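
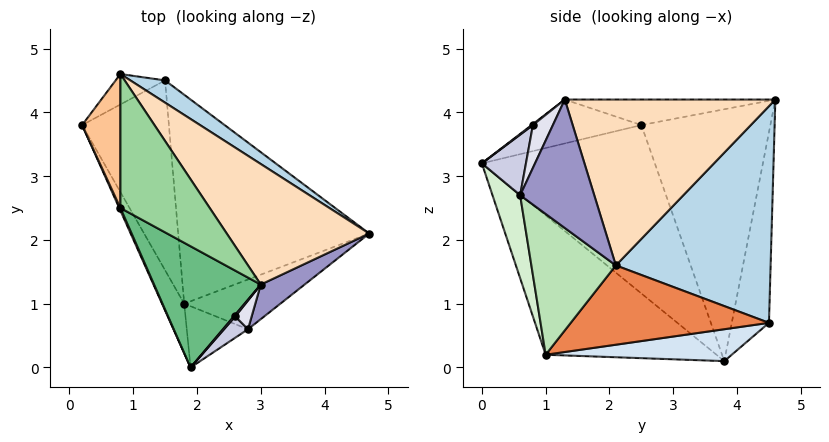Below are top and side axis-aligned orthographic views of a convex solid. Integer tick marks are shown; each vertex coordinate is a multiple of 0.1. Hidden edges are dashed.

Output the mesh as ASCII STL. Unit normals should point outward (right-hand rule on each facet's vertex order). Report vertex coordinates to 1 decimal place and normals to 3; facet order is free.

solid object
 facet normal -0.858 -0.495 -0.136
  outer loop
   vertex 1.8 1.0 0.2
   vertex 1.9 0.0 3.2
   vertex 0.2 3.8 0.1
  endloop
 endfacet
 facet normal -0.431 0.896 -0.112
  outer loop
   vertex 1.5 4.5 0.7
   vertex 0.2 3.8 0.1
   vertex 0.8 4.6 4.2
  endloop
 endfacet
 facet normal 0.581 0.809 0.093
  outer loop
   vertex 1.5 4.5 0.7
   vertex 0.8 4.6 4.2
   vertex 4.7 2.1 1.6
  endloop
 endfacet
 facet normal 0.341 0.162 -0.926
  outer loop
   vertex 1.5 4.5 0.7
   vertex 1.8 1.0 0.2
   vertex 0.2 3.8 0.1
  endloop
 endfacet
 facet normal 0.378 0.163 -0.911
  outer loop
   vertex 1.5 4.5 0.7
   vertex 4.7 2.1 1.6
   vertex 1.8 1.0 0.2
  endloop
 endfacet
 facet normal -0.915 -0.404 0.006
  outer loop
   vertex 0.8 2.5 3.8
   vertex 0.2 3.8 0.1
   vertex 1.9 0.0 3.2
  endloop
 endfacet
 facet normal -0.988 -0.029 0.150
  outer loop
   vertex 0.8 2.5 3.8
   vertex 0.8 4.6 4.2
   vertex 0.2 3.8 0.1
  endloop
 endfacet
 facet normal 0.677 0.451 0.581
  outer loop
   vertex 3.0 1.3 4.2
   vertex 4.7 2.1 1.6
   vertex 0.8 4.6 4.2
  endloop
 endfacet
 facet normal -0.355 -0.363 0.862
  outer loop
   vertex 3.0 1.3 4.2
   vertex 0.8 2.5 3.8
   vertex 1.9 0.0 3.2
  endloop
 endfacet
 facet normal -0.270 -0.180 0.946
  outer loop
   vertex 3.0 1.3 4.2
   vertex 0.8 4.6 4.2
   vertex 0.8 2.5 3.8
  endloop
 endfacet
 facet normal 0.467 -0.825 -0.319
  outer loop
   vertex 2.8 0.6 2.7
   vertex 1.8 1.0 0.2
   vertex 4.7 2.1 1.6
  endloop
 endfacet
 facet normal 0.408 -0.862 -0.301
  outer loop
   vertex 2.8 0.6 2.7
   vertex 1.9 0.0 3.2
   vertex 1.8 1.0 0.2
  endloop
 endfacet
 facet normal 0.682 -0.693 0.233
  outer loop
   vertex 2.8 0.6 2.7
   vertex 4.7 2.1 1.6
   vertex 3.0 1.3 4.2
  endloop
 endfacet
 facet normal 0.371 -0.743 0.557
  outer loop
   vertex 2.6 0.8 3.8
   vertex 3.0 1.3 4.2
   vertex 1.9 0.0 3.2
  endloop
 endfacet
 facet normal 0.629 -0.737 0.248
  outer loop
   vertex 2.6 0.8 3.8
   vertex 1.9 0.0 3.2
   vertex 2.8 0.6 2.7
  endloop
 endfacet
 facet normal 0.649 -0.719 0.249
  outer loop
   vertex 2.6 0.8 3.8
   vertex 2.8 0.6 2.7
   vertex 3.0 1.3 4.2
  endloop
 endfacet
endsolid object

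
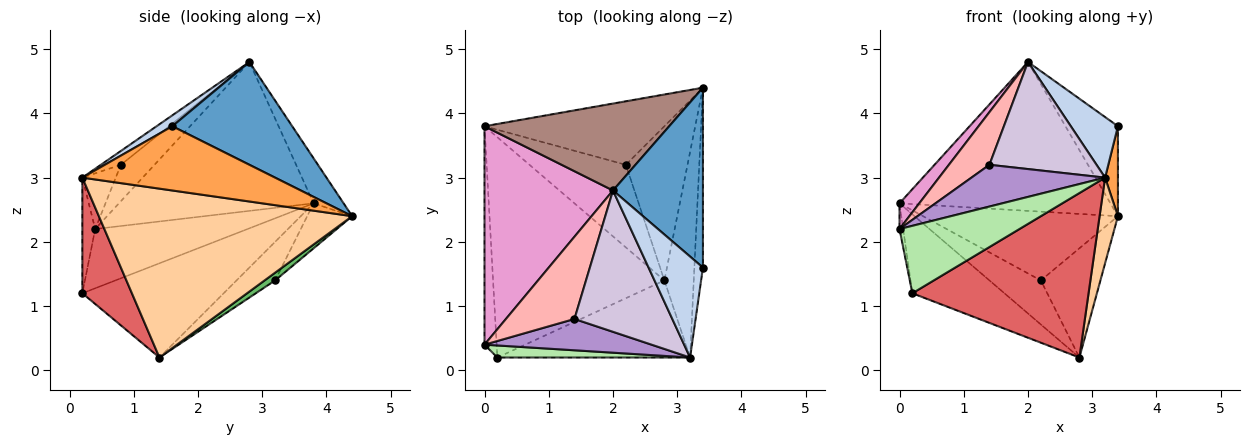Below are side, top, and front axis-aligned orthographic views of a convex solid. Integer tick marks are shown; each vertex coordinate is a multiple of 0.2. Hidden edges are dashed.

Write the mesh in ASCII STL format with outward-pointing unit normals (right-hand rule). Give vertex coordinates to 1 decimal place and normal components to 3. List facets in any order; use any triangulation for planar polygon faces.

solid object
 facet normal 0.715 0.313 0.625
  outer loop
   vertex 2.0 2.8 4.8
   vertex 3.4 1.6 3.8
   vertex 3.4 4.4 2.4
  endloop
 endfacet
 facet normal 0.169 -0.507 0.845
  outer loop
   vertex 3.2 0.2 3.0
   vertex 3.4 1.6 3.8
   vertex 2.0 2.8 4.8
  endloop
 endfacet
 facet normal 0.989 -0.066 -0.132
  outer loop
   vertex 3.2 0.2 3.0
   vertex 3.4 4.4 2.4
   vertex 3.4 1.6 3.8
  endloop
 endfacet
 facet normal 0.983 -0.071 -0.171
  outer loop
   vertex 3.2 0.2 3.0
   vertex 2.8 1.4 0.2
   vertex 3.4 4.4 2.4
  endloop
 endfacet
 facet normal 0.101 0.575 -0.812
  outer loop
   vertex 2.2 3.2 1.4
   vertex 3.4 4.4 2.4
   vertex 2.8 1.4 0.2
  endloop
 endfacet
 facet normal -0.105 -0.979 0.175
  outer loop
   vertex 0.2 0.2 1.2
   vertex 3.2 0.2 3.0
   vertex 0.0 0.4 2.2
  endloop
 endfacet
 facet normal 0.247 -0.877 -0.411
  outer loop
   vertex 0.2 0.2 1.2
   vertex 2.8 1.4 0.2
   vertex 3.2 0.2 3.0
  endloop
 endfacet
 facet normal -0.408 -0.492 0.769
  outer loop
   vertex 1.4 0.8 3.2
   vertex 2.0 2.8 4.8
   vertex 0.0 0.4 2.2
  endloop
 endfacet
 facet normal -0.196 -0.784 0.588
  outer loop
   vertex 1.4 0.8 3.2
   vertex 0.0 0.4 2.2
   vertex 3.2 0.2 3.0
  endloop
 endfacet
 facet normal -0.112 -0.600 0.792
  outer loop
   vertex 1.4 0.8 3.2
   vertex 3.2 0.2 3.0
   vertex 2.0 2.8 4.8
  endloop
 endfacet
 facet normal -0.122 0.857 0.500
  outer loop
   vertex 0.0 3.8 2.6
   vertex 2.0 2.8 4.8
   vertex 3.4 4.4 2.4
  endloop
 endfacet
 facet normal -0.167 0.724 -0.669
  outer loop
   vertex 0.0 3.8 2.6
   vertex 3.4 4.4 2.4
   vertex 2.2 3.2 1.4
  endloop
 endfacet
 facet normal -0.755 -0.077 0.651
  outer loop
   vertex 0.0 3.8 2.6
   vertex 0.0 0.4 2.2
   vertex 2.0 2.8 4.8
  endloop
 endfacet
 facet normal -0.979 0.024 -0.201
  outer loop
   vertex 0.0 3.8 2.6
   vertex 0.2 0.2 1.2
   vertex 0.0 0.4 2.2
  endloop
 endfacet
 facet normal -0.333 0.444 -0.832
  outer loop
   vertex 0.0 3.8 2.6
   vertex 2.2 3.2 1.4
   vertex 2.8 1.4 0.2
  endloop
 endfacet
 facet normal -0.460 0.300 -0.836
  outer loop
   vertex 0.0 3.8 2.6
   vertex 2.8 1.4 0.2
   vertex 0.2 0.2 1.2
  endloop
 endfacet
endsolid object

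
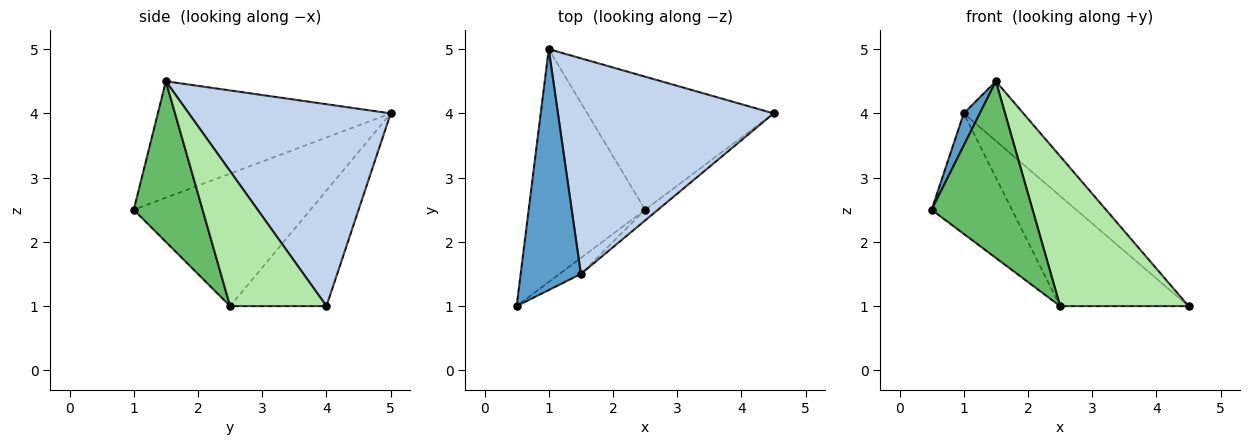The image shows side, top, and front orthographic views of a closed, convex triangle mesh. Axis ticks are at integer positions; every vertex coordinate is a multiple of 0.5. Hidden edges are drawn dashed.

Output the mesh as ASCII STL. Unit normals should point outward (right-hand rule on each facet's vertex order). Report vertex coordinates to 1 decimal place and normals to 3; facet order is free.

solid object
 facet normal -0.887 -0.061 0.459
  outer loop
   vertex 1.5 1.5 4.5
   vertex 1.0 5.0 4.0
   vertex 0.5 1.0 2.5
  endloop
 endfacet
 facet normal 0.670 0.198 0.716
  outer loop
   vertex 1.5 1.5 4.5
   vertex 4.5 4.0 1.0
   vertex 1.0 5.0 4.0
  endloop
 endfacet
 facet normal -0.711 0.323 -0.625
  outer loop
   vertex 2.5 2.5 1.0
   vertex 0.5 1.0 2.5
   vertex 1.0 5.0 4.0
  endloop
 endfacet
 facet normal -0.431 0.575 -0.695
  outer loop
   vertex 2.5 2.5 1.0
   vertex 1.0 5.0 4.0
   vertex 4.5 4.0 1.0
  endloop
 endfacet
 facet normal 0.562 -0.824 -0.075
  outer loop
   vertex 2.5 2.5 1.0
   vertex 1.5 1.5 4.5
   vertex 0.5 1.0 2.5
  endloop
 endfacet
 facet normal 0.599 -0.799 -0.057
  outer loop
   vertex 2.5 2.5 1.0
   vertex 4.5 4.0 1.0
   vertex 1.5 1.5 4.5
  endloop
 endfacet
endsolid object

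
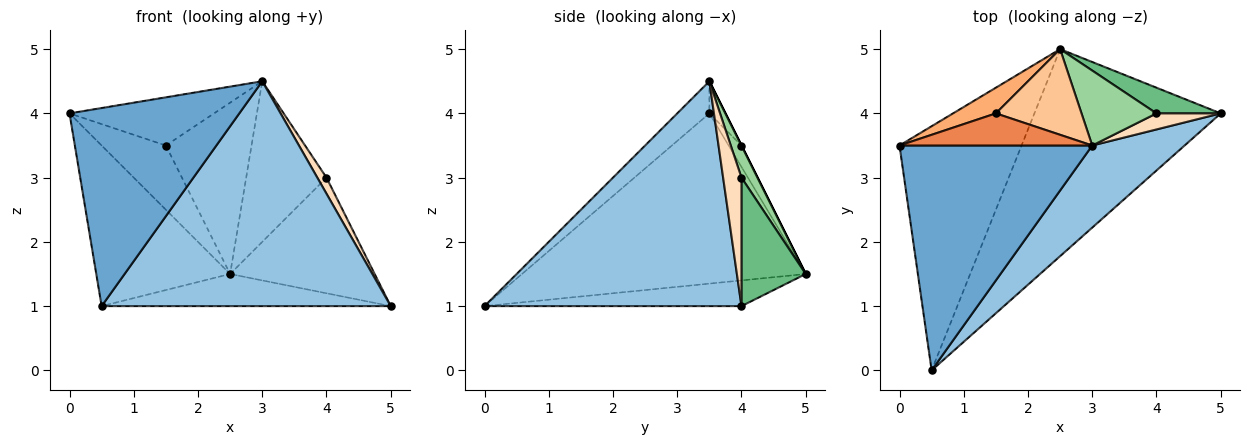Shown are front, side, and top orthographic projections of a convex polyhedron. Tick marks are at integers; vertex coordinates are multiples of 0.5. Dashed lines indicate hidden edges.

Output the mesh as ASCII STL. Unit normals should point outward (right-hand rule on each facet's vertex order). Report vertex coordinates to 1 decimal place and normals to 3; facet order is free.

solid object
 facet normal -0.124 -0.656 0.745
  outer loop
   vertex 3.0 3.5 4.5
   vertex 0.0 3.5 4.0
   vertex 0.5 0.0 1.0
  endloop
 endfacet
 facet normal 0.641 -0.721 0.263
  outer loop
   vertex 3.0 3.5 4.5
   vertex 0.5 0.0 1.0
   vertex 5.0 4.0 1.0
  endloop
 endfacet
 facet normal -0.759 0.358 -0.544
  outer loop
   vertex 2.5 5.0 1.5
   vertex 0.5 0.0 1.0
   vertex 0.0 3.5 4.0
  endloop
 endfacet
 facet normal -0.135 0.152 -0.979
  outer loop
   vertex 2.5 5.0 1.5
   vertex 5.0 4.0 1.0
   vertex 0.5 0.0 1.0
  endloop
 endfacet
 facet normal -0.092 0.829 0.552
  outer loop
   vertex 1.5 4.0 3.5
   vertex 0.0 3.5 4.0
   vertex 3.0 3.5 4.5
  endloop
 endfacet
 facet normal -0.183 0.913 0.365
  outer loop
   vertex 1.5 4.0 3.5
   vertex 2.5 5.0 1.5
   vertex 0.0 3.5 4.0
  endloop
 endfacet
 facet normal 0.000 0.894 0.447
  outer loop
   vertex 1.5 4.0 3.5
   vertex 3.0 3.5 4.5
   vertex 2.5 5.0 1.5
  endloop
 endfacet
 facet normal 0.816 -0.408 0.408
  outer loop
   vertex 4.0 4.0 3.0
   vertex 3.0 3.5 4.5
   vertex 5.0 4.0 1.0
  endloop
 endfacet
 facet normal 0.398 0.896 0.199
  outer loop
   vertex 4.0 4.0 3.0
   vertex 5.0 4.0 1.0
   vertex 2.5 5.0 1.5
  endloop
 endfacet
 facet normal 0.178 0.892 0.416
  outer loop
   vertex 4.0 4.0 3.0
   vertex 2.5 5.0 1.5
   vertex 3.0 3.5 4.5
  endloop
 endfacet
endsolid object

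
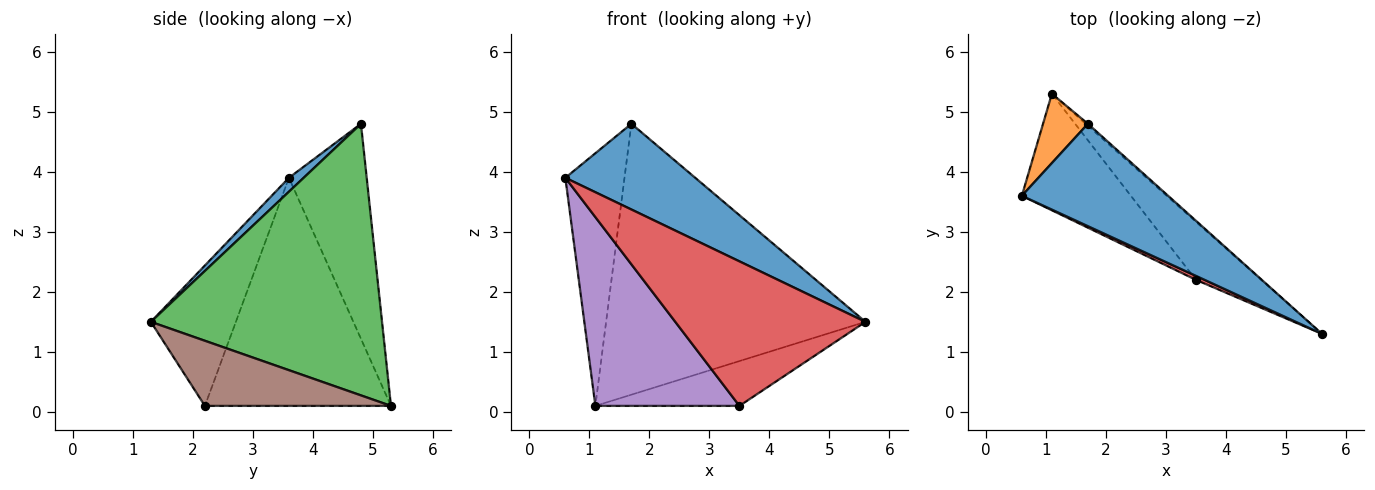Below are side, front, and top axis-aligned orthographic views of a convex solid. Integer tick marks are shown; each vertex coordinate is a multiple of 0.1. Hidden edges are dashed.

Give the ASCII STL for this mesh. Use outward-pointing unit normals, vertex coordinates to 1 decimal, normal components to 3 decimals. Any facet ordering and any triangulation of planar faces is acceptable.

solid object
 facet normal 0.073 -0.640 0.765
  outer loop
   vertex 1.7 4.8 4.8
   vertex 0.6 3.6 3.9
   vertex 5.6 1.3 1.5
  endloop
 endfacet
 facet normal -0.785 0.597 0.164
  outer loop
   vertex 1.7 4.8 4.8
   vertex 1.1 5.3 0.1
   vertex 0.6 3.6 3.9
  endloop
 endfacet
 facet normal 0.665 0.747 -0.006
  outer loop
   vertex 1.7 4.8 4.8
   vertex 5.6 1.3 1.5
   vertex 1.1 5.3 0.1
  endloop
 endfacet
 facet normal -0.408 -0.913 0.025
  outer loop
   vertex 3.5 2.2 0.1
   vertex 5.6 1.3 1.5
   vertex 0.6 3.6 3.9
  endloop
 endfacet
 facet normal -0.740 -0.573 -0.354
  outer loop
   vertex 3.5 2.2 0.1
   vertex 0.6 3.6 3.9
   vertex 1.1 5.3 0.1
  endloop
 endfacet
 facet normal 0.620 0.480 -0.621
  outer loop
   vertex 3.5 2.2 0.1
   vertex 1.1 5.3 0.1
   vertex 5.6 1.3 1.5
  endloop
 endfacet
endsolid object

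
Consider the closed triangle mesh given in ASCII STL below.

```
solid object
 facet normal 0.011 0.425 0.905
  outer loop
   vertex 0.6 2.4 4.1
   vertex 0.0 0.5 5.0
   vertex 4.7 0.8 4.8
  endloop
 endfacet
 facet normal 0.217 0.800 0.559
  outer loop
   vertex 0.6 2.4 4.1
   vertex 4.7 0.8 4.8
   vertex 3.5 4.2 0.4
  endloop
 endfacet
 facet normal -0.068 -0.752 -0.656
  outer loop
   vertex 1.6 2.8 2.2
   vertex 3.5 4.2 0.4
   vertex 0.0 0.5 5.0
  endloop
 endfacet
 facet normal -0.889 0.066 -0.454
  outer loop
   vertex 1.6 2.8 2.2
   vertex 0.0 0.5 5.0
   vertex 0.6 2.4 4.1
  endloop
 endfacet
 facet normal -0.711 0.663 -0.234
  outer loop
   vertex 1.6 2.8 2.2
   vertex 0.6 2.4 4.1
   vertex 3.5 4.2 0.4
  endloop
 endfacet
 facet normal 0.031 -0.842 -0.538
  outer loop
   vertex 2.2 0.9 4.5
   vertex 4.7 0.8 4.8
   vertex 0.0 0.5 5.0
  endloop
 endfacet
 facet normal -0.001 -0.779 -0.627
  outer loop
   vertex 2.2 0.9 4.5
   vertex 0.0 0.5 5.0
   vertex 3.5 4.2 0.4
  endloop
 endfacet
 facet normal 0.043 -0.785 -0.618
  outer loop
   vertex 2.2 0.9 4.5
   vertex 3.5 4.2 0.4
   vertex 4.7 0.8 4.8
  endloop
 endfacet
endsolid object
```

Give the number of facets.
8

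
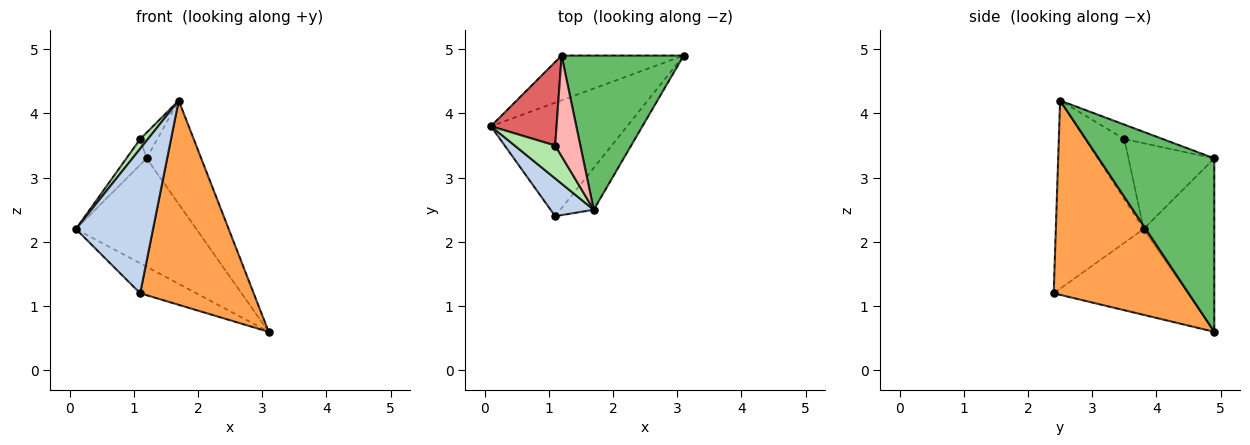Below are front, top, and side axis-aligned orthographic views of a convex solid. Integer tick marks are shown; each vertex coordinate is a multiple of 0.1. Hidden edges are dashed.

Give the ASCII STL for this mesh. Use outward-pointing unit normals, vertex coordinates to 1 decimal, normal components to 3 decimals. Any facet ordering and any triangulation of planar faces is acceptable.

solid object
 facet normal -0.520 0.218 -0.826
  outer loop
   vertex 1.1 2.4 1.2
   vertex 0.1 3.8 2.2
   vertex 3.1 4.9 0.6
  endloop
 endfacet
 facet normal -0.741 -0.650 0.170
  outer loop
   vertex 1.1 2.4 1.2
   vertex 1.7 2.5 4.2
   vertex 0.1 3.8 2.2
  endloop
 endfacet
 facet normal 0.759 -0.638 -0.130
  outer loop
   vertex 1.1 2.4 1.2
   vertex 3.1 4.9 0.6
   vertex 1.7 2.5 4.2
  endloop
 endfacet
 facet normal -0.477 0.812 -0.336
  outer loop
   vertex 1.2 4.9 3.3
   vertex 3.1 4.9 0.6
   vertex 0.1 3.8 2.2
  endloop
 endfacet
 facet normal 0.763 0.360 0.537
  outer loop
   vertex 1.2 4.9 3.3
   vertex 1.7 2.5 4.2
   vertex 3.1 4.9 0.6
  endloop
 endfacet
 facet normal -0.819 -0.161 0.551
  outer loop
   vertex 1.1 3.5 3.6
   vertex 0.1 3.8 2.2
   vertex 1.7 2.5 4.2
  endloop
 endfacet
 facet normal -0.781 0.184 0.597
  outer loop
   vertex 1.1 3.5 3.6
   vertex 1.2 4.9 3.3
   vertex 0.1 3.8 2.2
  endloop
 endfacet
 facet normal -0.486 0.216 0.847
  outer loop
   vertex 1.1 3.5 3.6
   vertex 1.7 2.5 4.2
   vertex 1.2 4.9 3.3
  endloop
 endfacet
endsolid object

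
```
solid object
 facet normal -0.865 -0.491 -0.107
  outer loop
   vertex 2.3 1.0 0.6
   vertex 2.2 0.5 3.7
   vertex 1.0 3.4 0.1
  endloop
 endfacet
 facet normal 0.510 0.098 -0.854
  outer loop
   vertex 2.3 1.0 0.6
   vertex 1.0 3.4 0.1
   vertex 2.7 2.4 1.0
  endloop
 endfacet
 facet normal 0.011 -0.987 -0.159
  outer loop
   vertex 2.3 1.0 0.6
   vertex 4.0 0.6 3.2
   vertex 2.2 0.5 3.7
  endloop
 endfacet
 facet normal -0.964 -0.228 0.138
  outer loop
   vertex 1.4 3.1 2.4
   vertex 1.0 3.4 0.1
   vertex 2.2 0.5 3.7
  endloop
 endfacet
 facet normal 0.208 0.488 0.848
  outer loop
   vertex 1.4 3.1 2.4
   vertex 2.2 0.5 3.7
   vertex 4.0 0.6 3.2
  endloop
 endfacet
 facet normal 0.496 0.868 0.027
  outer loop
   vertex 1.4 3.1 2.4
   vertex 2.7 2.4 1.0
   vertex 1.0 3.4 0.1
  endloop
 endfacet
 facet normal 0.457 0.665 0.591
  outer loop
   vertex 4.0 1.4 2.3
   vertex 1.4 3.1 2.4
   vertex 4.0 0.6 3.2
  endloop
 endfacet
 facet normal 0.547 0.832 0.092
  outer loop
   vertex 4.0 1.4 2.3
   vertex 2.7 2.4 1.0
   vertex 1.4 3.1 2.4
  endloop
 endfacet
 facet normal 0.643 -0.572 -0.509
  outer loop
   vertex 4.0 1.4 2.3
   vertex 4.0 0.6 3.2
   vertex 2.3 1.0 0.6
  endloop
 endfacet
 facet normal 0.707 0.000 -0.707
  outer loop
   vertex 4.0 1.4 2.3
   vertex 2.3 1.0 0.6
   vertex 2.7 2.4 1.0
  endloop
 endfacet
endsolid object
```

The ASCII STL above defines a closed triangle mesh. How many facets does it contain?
10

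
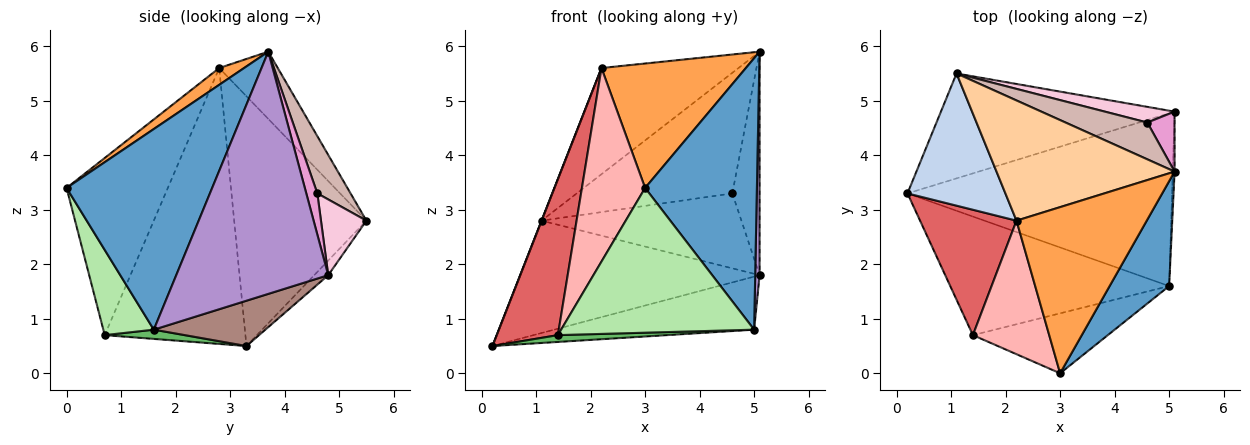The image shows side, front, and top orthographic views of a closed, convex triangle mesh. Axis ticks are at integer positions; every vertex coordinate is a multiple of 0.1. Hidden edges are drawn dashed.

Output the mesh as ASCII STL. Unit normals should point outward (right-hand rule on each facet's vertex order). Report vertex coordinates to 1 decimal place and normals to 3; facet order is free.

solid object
 facet normal 0.772 -0.593 0.229
  outer loop
   vertex 5.0 1.6 0.8
   vertex 5.1 3.7 5.9
   vertex 3.0 0.0 3.4
  endloop
 endfacet
 facet normal -0.931 -0.001 0.365
  outer loop
   vertex 2.2 2.8 5.6
   vertex 1.1 5.5 2.8
   vertex 0.2 3.3 0.5
  endloop
 endfacet
 facet normal 0.103 -0.596 0.796
  outer loop
   vertex 2.2 2.8 5.6
   vertex 3.0 0.0 3.4
   vertex 5.1 3.7 5.9
  endloop
 endfacet
 facet normal -0.272 0.637 0.721
  outer loop
   vertex 2.2 2.8 5.6
   vertex 5.1 3.7 5.9
   vertex 1.1 5.5 2.8
  endloop
 endfacet
 facet normal 0.042 -0.057 -0.997
  outer loop
   vertex 1.4 0.7 0.7
   vertex 0.2 3.3 0.5
   vertex 5.0 1.6 0.8
  endloop
 endfacet
 facet normal 0.235 -0.898 -0.372
  outer loop
   vertex 1.4 0.7 0.7
   vertex 5.0 1.6 0.8
   vertex 3.0 0.0 3.4
  endloop
 endfacet
 facet normal -0.873 -0.380 0.305
  outer loop
   vertex 1.4 0.7 0.7
   vertex 2.2 2.8 5.6
   vertex 0.2 3.3 0.5
  endloop
 endfacet
 facet normal -0.797 -0.497 0.343
  outer loop
   vertex 1.4 0.7 0.7
   vertex 3.0 0.0 3.4
   vertex 2.2 2.8 5.6
  endloop
 endfacet
 facet normal 1.000 -0.029 -0.008
  outer loop
   vertex 5.1 4.8 1.8
   vertex 5.1 3.7 5.9
   vertex 5.0 1.6 0.8
  endloop
 endfacet
 facet normal -0.043 0.730 -0.682
  outer loop
   vertex 5.1 4.8 1.8
   vertex 0.2 3.3 0.5
   vertex 1.1 5.5 2.8
  endloop
 endfacet
 facet normal 0.162 0.290 -0.943
  outer loop
   vertex 5.1 4.8 1.8
   vertex 5.0 1.6 0.8
   vertex 0.2 3.3 0.5
  endloop
 endfacet
 facet normal 0.200 0.937 0.286
  outer loop
   vertex 4.6 4.6 3.3
   vertex 1.1 5.5 2.8
   vertex 5.1 3.7 5.9
  endloop
 endfacet
 facet normal 0.364 0.900 0.241
  outer loop
   vertex 4.6 4.6 3.3
   vertex 5.1 3.7 5.9
   vertex 5.1 4.8 1.8
  endloop
 endfacet
 facet normal 0.217 0.955 0.200
  outer loop
   vertex 4.6 4.6 3.3
   vertex 5.1 4.8 1.8
   vertex 1.1 5.5 2.8
  endloop
 endfacet
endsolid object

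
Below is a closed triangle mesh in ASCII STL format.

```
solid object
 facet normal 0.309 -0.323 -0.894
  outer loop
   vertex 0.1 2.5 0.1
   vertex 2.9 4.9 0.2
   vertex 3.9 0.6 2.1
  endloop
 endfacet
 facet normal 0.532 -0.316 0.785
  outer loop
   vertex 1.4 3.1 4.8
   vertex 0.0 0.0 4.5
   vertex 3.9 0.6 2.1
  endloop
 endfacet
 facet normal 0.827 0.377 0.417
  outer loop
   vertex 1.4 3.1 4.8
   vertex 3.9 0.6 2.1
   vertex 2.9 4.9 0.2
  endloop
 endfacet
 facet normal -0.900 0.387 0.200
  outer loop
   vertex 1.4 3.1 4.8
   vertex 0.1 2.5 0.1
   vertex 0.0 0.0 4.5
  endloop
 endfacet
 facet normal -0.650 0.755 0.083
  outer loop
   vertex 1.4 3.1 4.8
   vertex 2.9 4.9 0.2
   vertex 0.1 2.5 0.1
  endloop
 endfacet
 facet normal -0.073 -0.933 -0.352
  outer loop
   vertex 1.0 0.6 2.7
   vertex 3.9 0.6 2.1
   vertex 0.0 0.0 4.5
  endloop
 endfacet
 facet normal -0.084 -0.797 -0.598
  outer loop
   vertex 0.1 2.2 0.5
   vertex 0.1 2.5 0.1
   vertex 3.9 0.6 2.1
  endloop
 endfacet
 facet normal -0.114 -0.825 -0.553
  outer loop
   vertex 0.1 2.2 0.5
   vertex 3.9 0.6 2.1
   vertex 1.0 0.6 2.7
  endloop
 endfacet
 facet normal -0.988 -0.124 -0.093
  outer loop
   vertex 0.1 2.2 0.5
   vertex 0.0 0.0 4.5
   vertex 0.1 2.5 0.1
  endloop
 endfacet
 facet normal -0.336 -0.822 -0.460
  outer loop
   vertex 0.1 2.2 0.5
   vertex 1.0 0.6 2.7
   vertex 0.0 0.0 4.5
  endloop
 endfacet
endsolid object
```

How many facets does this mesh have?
10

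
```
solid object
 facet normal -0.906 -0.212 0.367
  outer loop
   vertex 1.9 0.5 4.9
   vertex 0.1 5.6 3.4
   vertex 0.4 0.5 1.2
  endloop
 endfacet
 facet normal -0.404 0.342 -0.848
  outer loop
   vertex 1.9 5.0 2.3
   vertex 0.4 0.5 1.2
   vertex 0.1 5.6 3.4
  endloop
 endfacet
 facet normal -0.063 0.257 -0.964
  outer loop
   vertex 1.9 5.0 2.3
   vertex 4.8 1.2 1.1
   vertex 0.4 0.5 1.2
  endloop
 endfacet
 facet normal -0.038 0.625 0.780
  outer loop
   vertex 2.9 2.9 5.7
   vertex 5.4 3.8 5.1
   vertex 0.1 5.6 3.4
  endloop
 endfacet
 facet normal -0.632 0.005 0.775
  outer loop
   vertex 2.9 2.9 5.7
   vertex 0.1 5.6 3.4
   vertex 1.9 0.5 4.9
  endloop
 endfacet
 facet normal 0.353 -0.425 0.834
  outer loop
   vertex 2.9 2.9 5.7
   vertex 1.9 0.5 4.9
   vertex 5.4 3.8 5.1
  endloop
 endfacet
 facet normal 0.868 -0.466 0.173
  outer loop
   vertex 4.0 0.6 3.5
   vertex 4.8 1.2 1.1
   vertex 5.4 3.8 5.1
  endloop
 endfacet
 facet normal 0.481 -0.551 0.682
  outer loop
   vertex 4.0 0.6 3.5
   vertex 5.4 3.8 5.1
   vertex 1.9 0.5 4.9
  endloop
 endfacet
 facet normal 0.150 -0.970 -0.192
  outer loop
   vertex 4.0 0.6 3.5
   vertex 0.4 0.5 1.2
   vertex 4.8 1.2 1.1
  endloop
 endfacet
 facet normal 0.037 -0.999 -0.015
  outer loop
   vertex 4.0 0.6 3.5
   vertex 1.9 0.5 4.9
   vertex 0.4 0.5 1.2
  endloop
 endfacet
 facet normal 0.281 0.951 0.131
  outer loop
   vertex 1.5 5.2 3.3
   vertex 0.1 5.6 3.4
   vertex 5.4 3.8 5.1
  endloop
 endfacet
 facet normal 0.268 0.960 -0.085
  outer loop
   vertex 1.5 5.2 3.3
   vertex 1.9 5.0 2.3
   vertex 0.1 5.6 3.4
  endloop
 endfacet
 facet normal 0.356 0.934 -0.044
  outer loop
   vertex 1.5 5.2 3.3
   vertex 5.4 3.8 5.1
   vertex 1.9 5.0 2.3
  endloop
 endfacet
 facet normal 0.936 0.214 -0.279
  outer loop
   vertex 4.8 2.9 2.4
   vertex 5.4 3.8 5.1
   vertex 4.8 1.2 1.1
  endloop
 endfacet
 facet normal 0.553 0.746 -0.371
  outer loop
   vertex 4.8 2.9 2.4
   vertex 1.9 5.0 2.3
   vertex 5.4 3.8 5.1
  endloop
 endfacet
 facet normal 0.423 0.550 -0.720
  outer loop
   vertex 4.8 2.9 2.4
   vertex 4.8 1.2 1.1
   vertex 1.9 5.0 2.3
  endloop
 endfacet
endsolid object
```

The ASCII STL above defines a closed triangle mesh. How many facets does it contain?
16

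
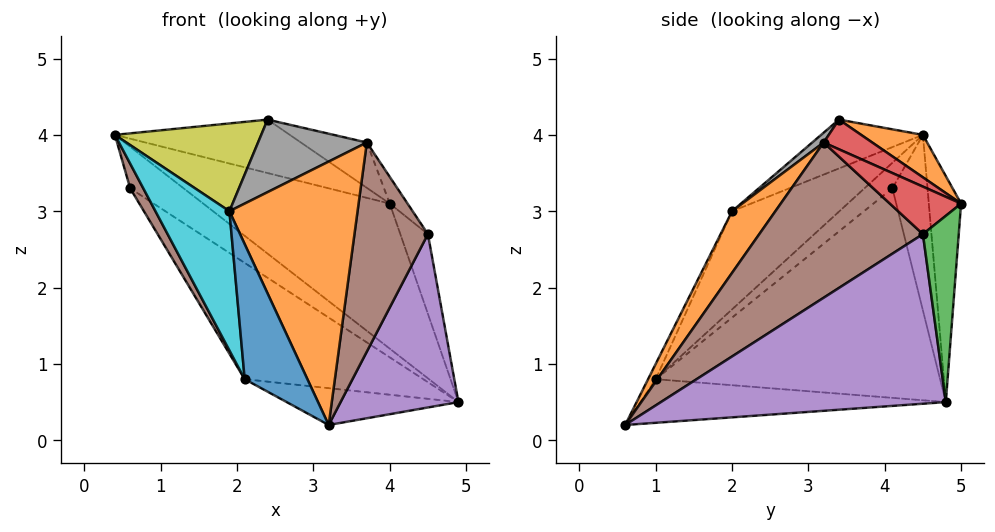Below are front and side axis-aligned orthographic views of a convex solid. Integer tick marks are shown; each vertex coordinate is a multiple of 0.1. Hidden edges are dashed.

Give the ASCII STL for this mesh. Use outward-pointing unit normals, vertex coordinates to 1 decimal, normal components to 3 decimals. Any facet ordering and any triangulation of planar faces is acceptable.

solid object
 facet normal -0.169 0.977 -0.134
  outer loop
   vertex 4.0 5.0 3.1
   vertex 4.9 4.8 0.5
   vertex 0.4 4.5 4.0
  endloop
 endfacet
 facet normal 0.158 0.447 0.880
  outer loop
   vertex 4.0 5.0 3.1
   vertex 0.4 4.5 4.0
   vertex 2.4 3.4 4.2
  endloop
 endfacet
 facet normal -0.402 0.226 -0.887
  outer loop
   vertex 2.1 1.0 0.8
   vertex 4.9 4.8 0.5
   vertex 3.2 0.6 0.2
  endloop
 endfacet
 facet normal 0.262 0.355 0.897
  outer loop
   vertex 3.7 3.2 3.9
   vertex 4.0 5.0 3.1
   vertex 2.4 3.4 4.2
  endloop
 endfacet
 facet normal -0.464 0.706 -0.536
  outer loop
   vertex 0.6 4.1 3.3
   vertex 0.4 4.5 4.0
   vertex 4.9 4.8 0.5
  endloop
 endfacet
 facet normal -0.905 -0.425 -0.015
  outer loop
   vertex 0.6 4.1 3.3
   vertex 2.1 1.0 0.8
   vertex 0.4 4.5 4.0
  endloop
 endfacet
 facet normal -0.551 0.346 -0.760
  outer loop
   vertex 0.6 4.1 3.3
   vertex 4.9 4.8 0.5
   vertex 2.1 1.0 0.8
  endloop
 endfacet
 facet normal 0.070 -0.663 0.745
  outer loop
   vertex 1.9 2.0 3.0
   vertex 3.7 3.2 3.9
   vertex 2.4 3.4 4.2
  endloop
 endfacet
 facet normal -0.366 -0.527 0.767
  outer loop
   vertex 1.9 2.0 3.0
   vertex 2.4 3.4 4.2
   vertex 0.4 4.5 4.0
  endloop
 endfacet
 facet normal -0.810 -0.558 0.180
  outer loop
   vertex 1.9 2.0 3.0
   vertex 0.4 4.5 4.0
   vertex 2.1 1.0 0.8
  endloop
 endfacet
 facet normal -0.111 -0.909 0.403
  outer loop
   vertex 1.9 2.0 3.0
   vertex 2.1 1.0 0.8
   vertex 3.2 0.6 0.2
  endloop
 endfacet
 facet normal 0.272 -0.804 0.528
  outer loop
   vertex 1.9 2.0 3.0
   vertex 3.2 0.6 0.2
   vertex 3.7 3.2 3.9
  endloop
 endfacet
 facet normal 0.772 0.595 0.222
  outer loop
   vertex 4.5 4.5 2.7
   vertex 4.9 4.8 0.5
   vertex 4.0 5.0 3.1
  endloop
 endfacet
 facet normal 0.718 0.179 0.673
  outer loop
   vertex 4.5 4.5 2.7
   vertex 4.0 5.0 3.1
   vertex 3.7 3.2 3.9
  endloop
 endfacet
 facet normal 0.918 -0.380 0.115
  outer loop
   vertex 4.5 4.5 2.7
   vertex 3.2 0.6 0.2
   vertex 4.9 4.8 0.5
  endloop
 endfacet
 facet normal 0.900 -0.404 0.162
  outer loop
   vertex 4.5 4.5 2.7
   vertex 3.7 3.2 3.9
   vertex 3.2 0.6 0.2
  endloop
 endfacet
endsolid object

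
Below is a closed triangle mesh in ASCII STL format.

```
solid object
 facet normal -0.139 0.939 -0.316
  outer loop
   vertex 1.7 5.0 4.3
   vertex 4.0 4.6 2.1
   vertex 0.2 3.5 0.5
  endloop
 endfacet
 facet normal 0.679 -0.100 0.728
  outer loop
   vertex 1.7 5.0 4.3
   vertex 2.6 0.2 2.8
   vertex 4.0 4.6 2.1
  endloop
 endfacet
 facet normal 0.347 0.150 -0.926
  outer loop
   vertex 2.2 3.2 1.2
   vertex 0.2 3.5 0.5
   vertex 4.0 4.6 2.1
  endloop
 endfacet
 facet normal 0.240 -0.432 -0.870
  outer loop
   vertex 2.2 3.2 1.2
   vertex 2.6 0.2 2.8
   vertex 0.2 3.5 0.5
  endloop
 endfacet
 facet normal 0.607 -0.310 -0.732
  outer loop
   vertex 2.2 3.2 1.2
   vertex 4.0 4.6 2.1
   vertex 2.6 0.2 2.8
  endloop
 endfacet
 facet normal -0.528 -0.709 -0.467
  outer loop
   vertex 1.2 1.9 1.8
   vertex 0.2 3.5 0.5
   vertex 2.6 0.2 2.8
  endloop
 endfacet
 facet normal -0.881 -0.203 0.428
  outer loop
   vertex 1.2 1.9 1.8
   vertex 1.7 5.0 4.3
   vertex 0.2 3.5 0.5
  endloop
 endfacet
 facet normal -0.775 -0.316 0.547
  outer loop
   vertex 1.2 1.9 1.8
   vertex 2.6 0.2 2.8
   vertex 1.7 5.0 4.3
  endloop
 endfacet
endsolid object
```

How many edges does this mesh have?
12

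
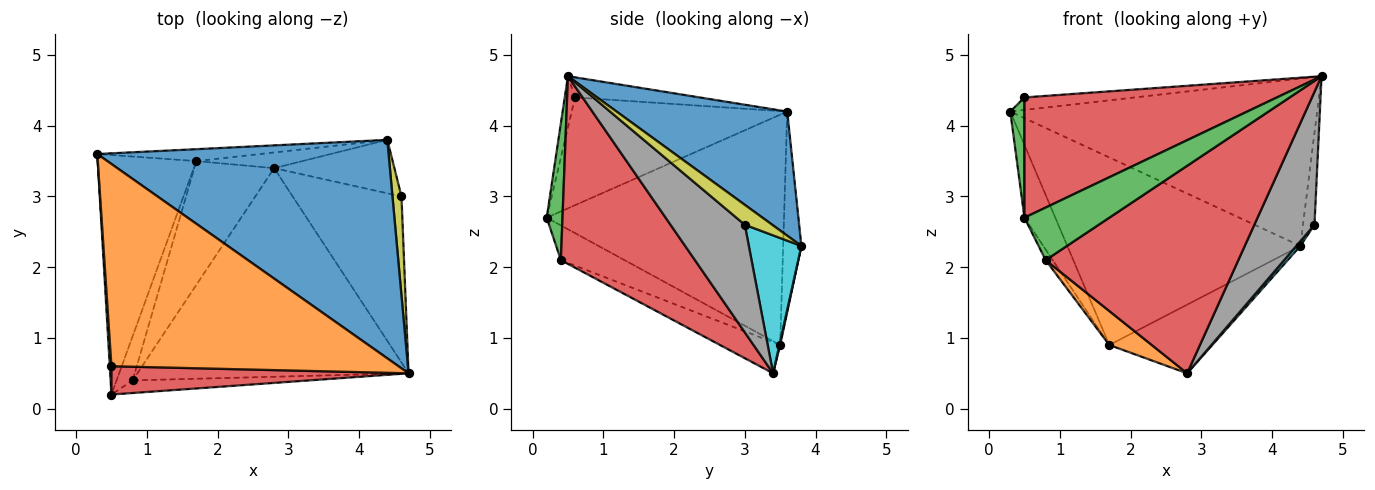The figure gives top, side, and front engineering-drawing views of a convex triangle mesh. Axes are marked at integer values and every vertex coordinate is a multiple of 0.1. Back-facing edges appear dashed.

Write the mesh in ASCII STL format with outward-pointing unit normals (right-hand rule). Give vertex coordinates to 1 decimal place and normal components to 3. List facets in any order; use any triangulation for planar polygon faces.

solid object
 facet normal 0.320 0.576 0.752
  outer loop
   vertex 4.4 3.8 2.3
   vertex 0.3 3.6 4.2
   vertex 4.7 0.5 4.7
  endloop
 endfacet
 facet normal -0.070 0.062 0.996
  outer loop
   vertex 0.5 0.6 4.4
   vertex 4.7 0.5 4.7
   vertex 0.3 3.6 4.2
  endloop
 endfacet
 facet normal -0.998 -0.065 0.015
  outer loop
   vertex 0.5 0.6 4.4
   vertex 0.3 3.6 4.2
   vertex 0.5 0.2 2.7
  endloop
 endfacet
 facet normal -0.040 -0.973 0.229
  outer loop
   vertex 0.5 0.6 4.4
   vertex 0.5 0.2 2.7
   vertex 4.7 0.5 4.7
  endloop
 endfacet
 facet normal -0.913 0.119 -0.391
  outer loop
   vertex 1.7 3.5 0.9
   vertex 0.5 0.2 2.7
   vertex 0.3 3.6 4.2
  endloop
 endfacet
 facet normal -0.078 0.995 -0.063
  outer loop
   vertex 1.7 3.5 0.9
   vertex 0.3 3.6 4.2
   vertex 4.4 3.8 2.3
  endloop
 endfacet
 facet normal 0.007 0.975 -0.223
  outer loop
   vertex 1.7 3.5 0.9
   vertex 4.4 3.8 2.3
   vertex 2.8 3.4 0.5
  endloop
 endfacet
 facet normal 0.611 -0.495 -0.618
  outer loop
   vertex 4.6 3.0 2.6
   vertex 4.7 0.5 4.7
   vertex 2.8 3.4 0.5
  endloop
 endfacet
 facet normal 0.851 0.357 0.384
  outer loop
   vertex 4.6 3.0 2.6
   vertex 4.4 3.8 2.3
   vertex 4.7 0.5 4.7
  endloop
 endfacet
 facet normal 0.753 -0.058 -0.656
  outer loop
   vertex 4.6 3.0 2.6
   vertex 2.8 3.4 0.5
   vertex 4.4 3.8 2.3
  endloop
 endfacet
 facet normal -0.903 0.100 -0.418
  outer loop
   vertex 0.8 0.4 2.1
   vertex 0.5 0.2 2.7
   vertex 1.7 3.5 0.9
  endloop
 endfacet
 facet normal -0.351 -0.248 -0.903
  outer loop
   vertex 0.8 0.4 2.1
   vertex 1.7 3.5 0.9
   vertex 2.8 3.4 0.5
  endloop
 endfacet
 facet normal 0.178 -0.957 -0.230
  outer loop
   vertex 0.8 0.4 2.1
   vertex 4.7 0.5 4.7
   vertex 0.5 0.2 2.7
  endloop
 endfacet
 facet normal 0.441 -0.633 -0.636
  outer loop
   vertex 0.8 0.4 2.1
   vertex 2.8 3.4 0.5
   vertex 4.7 0.5 4.7
  endloop
 endfacet
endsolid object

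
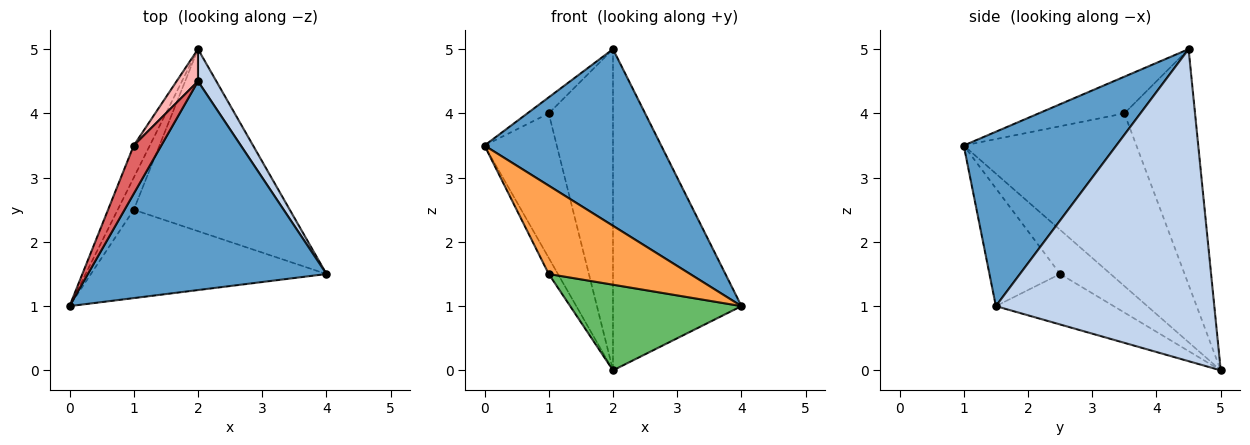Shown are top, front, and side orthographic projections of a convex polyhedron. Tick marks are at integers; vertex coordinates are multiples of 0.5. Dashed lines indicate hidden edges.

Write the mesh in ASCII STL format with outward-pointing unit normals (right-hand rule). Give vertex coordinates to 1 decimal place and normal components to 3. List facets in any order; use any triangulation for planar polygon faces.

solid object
 facet normal 0.487 -0.564 0.667
  outer loop
   vertex 2.0 4.5 5.0
   vertex 0.0 1.0 3.5
   vertex 4.0 1.5 1.0
  endloop
 endfacet
 facet normal 0.861 0.506 0.051
  outer loop
   vertex 2.0 4.5 5.0
   vertex 4.0 1.5 1.0
   vertex 2.0 5.0 0.0
  endloop
 endfacet
 facet normal -0.333 -0.667 -0.667
  outer loop
   vertex 1.0 2.5 1.5
   vertex 4.0 1.5 1.0
   vertex 0.0 1.0 3.5
  endloop
 endfacet
 facet normal -0.926 0.168 -0.337
  outer loop
   vertex 1.0 2.5 1.5
   vertex 0.0 1.0 3.5
   vertex 2.0 5.0 0.0
  endloop
 endfacet
 facet normal -0.281 -0.409 -0.868
  outer loop
   vertex 1.0 2.5 1.5
   vertex 2.0 5.0 0.0
   vertex 4.0 1.5 1.0
  endloop
 endfacet
 facet normal -0.919 0.385 -0.085
  outer loop
   vertex 1.0 3.5 4.0
   vertex 2.0 5.0 0.0
   vertex 0.0 1.0 3.5
  endloop
 endfacet
 facet normal -0.784 0.196 0.588
  outer loop
   vertex 1.0 3.5 4.0
   vertex 0.0 1.0 3.5
   vertex 2.0 4.5 5.0
  endloop
 endfacet
 facet normal -0.738 0.671 0.067
  outer loop
   vertex 1.0 3.5 4.0
   vertex 2.0 4.5 5.0
   vertex 2.0 5.0 0.0
  endloop
 endfacet
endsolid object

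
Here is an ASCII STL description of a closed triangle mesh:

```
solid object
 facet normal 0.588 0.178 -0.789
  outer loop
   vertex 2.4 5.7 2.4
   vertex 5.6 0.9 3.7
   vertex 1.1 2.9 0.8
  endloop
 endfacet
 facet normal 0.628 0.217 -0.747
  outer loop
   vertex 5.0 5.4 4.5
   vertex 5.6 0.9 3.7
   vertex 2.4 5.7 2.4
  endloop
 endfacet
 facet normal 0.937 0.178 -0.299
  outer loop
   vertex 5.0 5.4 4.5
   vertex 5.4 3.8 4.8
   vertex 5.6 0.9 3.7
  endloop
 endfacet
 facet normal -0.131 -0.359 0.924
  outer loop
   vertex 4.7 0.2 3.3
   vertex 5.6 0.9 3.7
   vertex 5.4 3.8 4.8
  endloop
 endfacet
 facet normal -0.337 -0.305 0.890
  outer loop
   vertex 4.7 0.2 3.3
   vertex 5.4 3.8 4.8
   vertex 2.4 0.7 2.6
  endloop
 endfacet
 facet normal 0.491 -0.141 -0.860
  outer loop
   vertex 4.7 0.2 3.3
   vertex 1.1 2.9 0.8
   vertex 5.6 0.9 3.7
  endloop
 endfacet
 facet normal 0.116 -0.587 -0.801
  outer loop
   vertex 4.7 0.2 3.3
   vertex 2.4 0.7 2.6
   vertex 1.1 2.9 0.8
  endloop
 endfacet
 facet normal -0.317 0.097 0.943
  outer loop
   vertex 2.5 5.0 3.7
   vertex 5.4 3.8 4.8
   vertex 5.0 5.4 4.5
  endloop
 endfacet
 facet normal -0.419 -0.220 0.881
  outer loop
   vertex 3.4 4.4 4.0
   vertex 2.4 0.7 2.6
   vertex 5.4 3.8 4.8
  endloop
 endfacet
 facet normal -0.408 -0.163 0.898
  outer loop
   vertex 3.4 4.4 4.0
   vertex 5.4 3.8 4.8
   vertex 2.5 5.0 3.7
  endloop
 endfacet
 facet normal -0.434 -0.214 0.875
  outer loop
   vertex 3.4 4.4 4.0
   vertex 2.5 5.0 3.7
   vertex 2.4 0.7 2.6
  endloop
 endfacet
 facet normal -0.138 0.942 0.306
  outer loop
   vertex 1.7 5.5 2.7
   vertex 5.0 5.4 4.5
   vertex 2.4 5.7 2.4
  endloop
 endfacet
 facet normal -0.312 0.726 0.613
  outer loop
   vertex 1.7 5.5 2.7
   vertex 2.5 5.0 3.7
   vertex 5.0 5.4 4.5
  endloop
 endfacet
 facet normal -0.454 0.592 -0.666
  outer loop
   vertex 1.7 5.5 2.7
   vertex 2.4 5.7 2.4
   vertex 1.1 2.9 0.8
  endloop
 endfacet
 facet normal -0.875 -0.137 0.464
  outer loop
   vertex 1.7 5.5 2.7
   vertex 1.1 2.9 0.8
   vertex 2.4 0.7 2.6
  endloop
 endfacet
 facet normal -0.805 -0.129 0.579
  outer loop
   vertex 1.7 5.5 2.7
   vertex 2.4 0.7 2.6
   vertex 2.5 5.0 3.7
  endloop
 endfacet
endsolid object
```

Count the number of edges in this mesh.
24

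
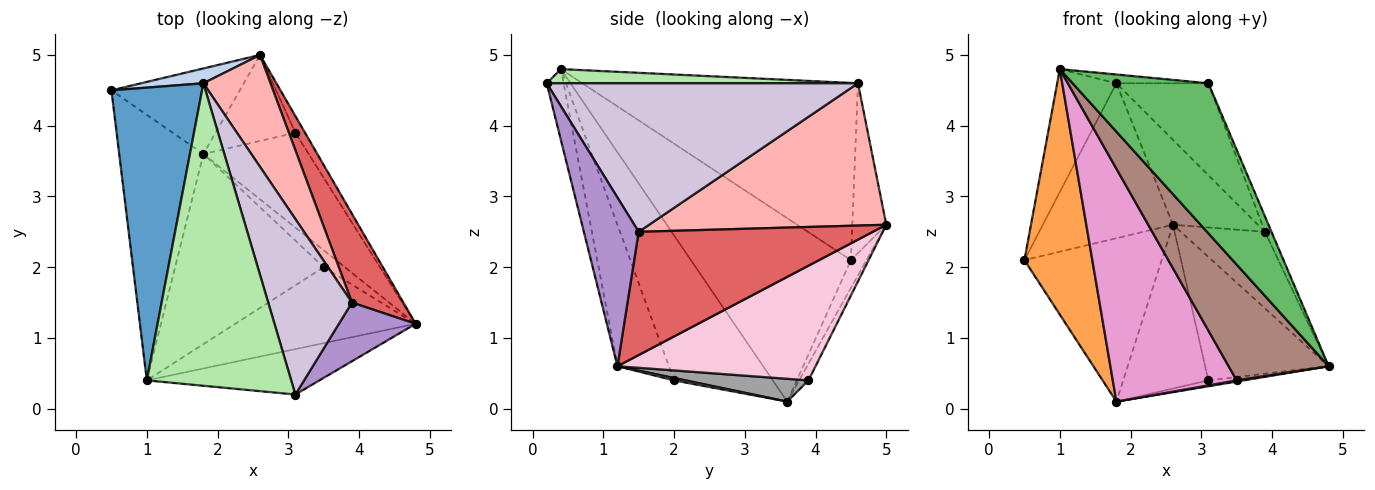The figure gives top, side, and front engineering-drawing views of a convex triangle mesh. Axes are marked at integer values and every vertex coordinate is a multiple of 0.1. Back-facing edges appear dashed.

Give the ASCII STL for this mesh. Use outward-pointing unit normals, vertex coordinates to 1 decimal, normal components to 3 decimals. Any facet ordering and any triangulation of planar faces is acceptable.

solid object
 facet normal -0.874 0.188 0.447
  outer loop
   vertex 1.8 4.6 4.6
   vertex 0.5 4.5 2.1
   vertex 1.0 0.4 4.8
  endloop
 endfacet
 facet normal -0.251 0.963 0.092
  outer loop
   vertex 1.8 4.6 4.6
   vertex 2.6 5.0 2.6
   vertex 0.5 4.5 2.1
  endloop
 endfacet
 facet normal -0.848 -0.360 -0.389
  outer loop
   vertex 1.8 3.6 0.1
   vertex 1.0 0.4 4.8
   vertex 0.5 4.5 2.1
  endloop
 endfacet
 facet normal -0.100 0.881 -0.462
  outer loop
   vertex 1.8 3.6 0.1
   vertex 0.5 4.5 2.1
   vertex 2.6 5.0 2.6
  endloop
 endfacet
 facet normal -0.118 -0.950 -0.288
  outer loop
   vertex 3.1 0.2 4.6
   vertex 1.0 0.4 4.8
   vertex 4.8 1.2 0.6
  endloop
 endfacet
 facet normal 0.097 0.029 0.995
  outer loop
   vertex 3.1 0.2 4.6
   vertex 1.8 4.6 4.6
   vertex 1.0 0.4 4.8
  endloop
 endfacet
 facet normal 0.876 0.315 0.365
  outer loop
   vertex 3.9 1.5 2.5
   vertex 4.8 1.2 0.6
   vertex 2.6 5.0 2.6
  endloop
 endfacet
 facet normal 0.860 0.308 0.406
  outer loop
   vertex 3.9 1.5 2.5
   vertex 2.6 5.0 2.6
   vertex 1.8 4.6 4.6
  endloop
 endfacet
 facet normal 0.905 0.108 0.412
  outer loop
   vertex 3.9 1.5 2.5
   vertex 3.1 0.2 4.6
   vertex 4.8 1.2 0.6
  endloop
 endfacet
 facet normal 0.844 0.249 0.476
  outer loop
   vertex 3.9 1.5 2.5
   vertex 1.8 4.6 4.6
   vertex 3.1 0.2 4.6
  endloop
 endfacet
 facet normal -0.395 -0.768 -0.504
  outer loop
   vertex 3.5 2.0 0.4
   vertex 4.8 1.2 0.6
   vertex 1.0 0.4 4.8
  endloop
 endfacet
 facet normal 0.110 -0.069 -0.992
  outer loop
   vertex 3.5 2.0 0.4
   vertex 1.8 3.6 0.1
   vertex 4.8 1.2 0.6
  endloop
 endfacet
 facet normal -0.525 -0.659 -0.538
  outer loop
   vertex 3.5 2.0 0.4
   vertex 1.0 0.4 4.8
   vertex 1.8 3.6 0.1
  endloop
 endfacet
 facet normal 0.846 0.528 -0.071
  outer loop
   vertex 3.1 3.9 0.4
   vertex 2.6 5.0 2.6
   vertex 4.8 1.2 0.6
  endloop
 endfacet
 facet normal 0.211 0.061 -0.976
  outer loop
   vertex 3.1 3.9 0.4
   vertex 4.8 1.2 0.6
   vertex 1.8 3.6 0.1
  endloop
 endfacet
 facet normal -0.097 0.881 -0.463
  outer loop
   vertex 3.1 3.9 0.4
   vertex 1.8 3.6 0.1
   vertex 2.6 5.0 2.6
  endloop
 endfacet
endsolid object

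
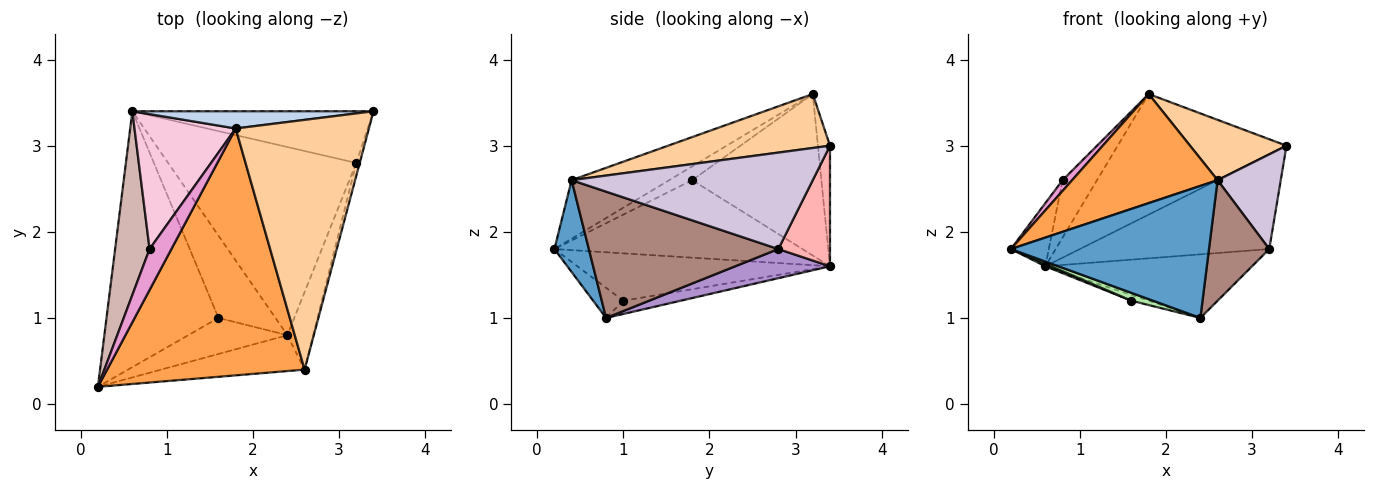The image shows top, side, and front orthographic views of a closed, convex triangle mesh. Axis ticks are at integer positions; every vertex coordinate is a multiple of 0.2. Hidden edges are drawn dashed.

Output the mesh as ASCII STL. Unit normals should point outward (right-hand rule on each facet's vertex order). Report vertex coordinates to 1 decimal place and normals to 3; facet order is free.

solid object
 facet normal 0.166 -0.952 -0.259
  outer loop
   vertex 2.6 0.4 2.6
   vertex 0.2 0.2 1.8
   vertex 2.4 0.8 1.0
  endloop
 endfacet
 facet normal -0.071 0.987 0.141
  outer loop
   vertex 1.8 3.2 3.6
   vertex 3.4 3.4 3.0
   vertex 0.6 3.4 1.6
  endloop
 endfacet
 facet normal -0.262 -0.390 0.883
  outer loop
   vertex 1.8 3.2 3.6
   vertex 0.2 0.2 1.8
   vertex 2.6 0.4 2.6
  endloop
 endfacet
 facet normal 0.366 -0.218 0.904
  outer loop
   vertex 1.8 3.2 3.6
   vertex 2.6 0.4 2.6
   vertex 3.4 3.4 3.0
  endloop
 endfacet
 facet normal -0.390 -0.009 -0.921
  outer loop
   vertex 1.6 1.0 1.2
   vertex 0.2 0.2 1.8
   vertex 0.6 3.4 1.6
  endloop
 endfacet
 facet normal -0.285 -0.204 -0.937
  outer loop
   vertex 1.6 1.0 1.2
   vertex 2.4 0.8 1.0
   vertex 0.2 0.2 1.8
  endloop
 endfacet
 facet normal -0.226 0.068 -0.972
  outer loop
   vertex 1.6 1.0 1.2
   vertex 0.6 3.4 1.6
   vertex 2.4 0.8 1.0
  endloop
 endfacet
 facet normal 0.233 0.854 -0.466
  outer loop
   vertex 3.2 2.8 1.8
   vertex 0.6 3.4 1.6
   vertex 3.4 3.4 3.0
  endloop
 endfacet
 facet normal 0.145 0.317 -0.937
  outer loop
   vertex 3.2 2.8 1.8
   vertex 2.4 0.8 1.0
   vertex 0.6 3.4 1.6
  endloop
 endfacet
 facet normal 0.967 -0.253 -0.035
  outer loop
   vertex 3.2 2.8 1.8
   vertex 3.4 3.4 3.0
   vertex 2.6 0.4 2.6
  endloop
 endfacet
 facet normal 0.935 -0.298 -0.191
  outer loop
   vertex 3.2 2.8 1.8
   vertex 2.6 0.4 2.6
   vertex 2.4 0.8 1.0
  endloop
 endfacet
 facet normal -0.905 0.138 0.402
  outer loop
   vertex 0.8 1.8 2.6
   vertex 0.6 3.4 1.6
   vertex 0.2 0.2 1.8
  endloop
 endfacet
 facet normal -0.521 -0.217 0.825
  outer loop
   vertex 0.8 1.8 2.6
   vertex 0.2 0.2 1.8
   vertex 1.8 3.2 3.6
  endloop
 endfacet
 facet normal -0.827 0.220 0.518
  outer loop
   vertex 0.8 1.8 2.6
   vertex 1.8 3.2 3.6
   vertex 0.6 3.4 1.6
  endloop
 endfacet
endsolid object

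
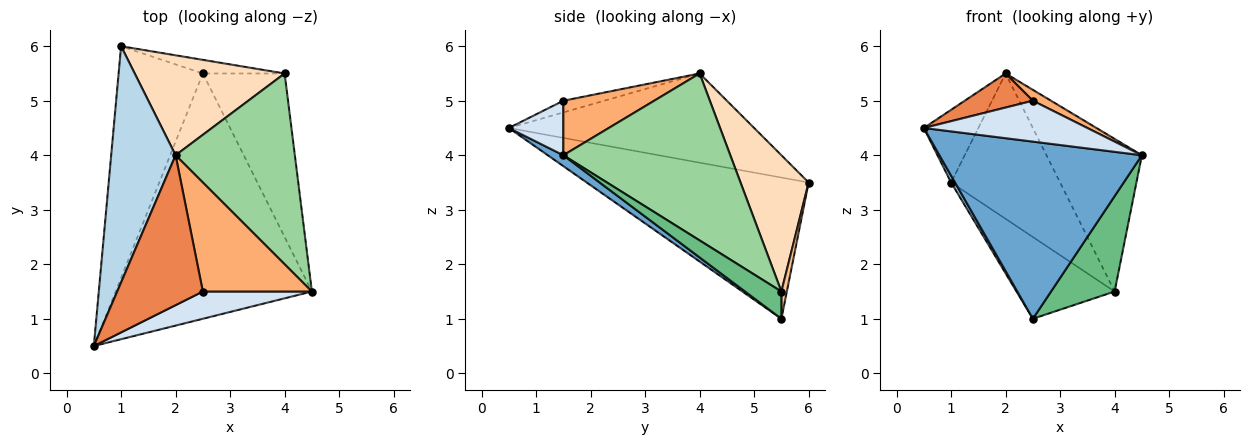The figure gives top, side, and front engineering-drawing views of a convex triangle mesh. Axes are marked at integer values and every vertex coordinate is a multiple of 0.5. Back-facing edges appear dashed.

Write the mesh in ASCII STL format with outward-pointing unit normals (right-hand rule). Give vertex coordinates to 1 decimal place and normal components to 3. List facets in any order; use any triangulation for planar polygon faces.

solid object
 facet normal 0.045 -0.585 -0.810
  outer loop
   vertex 2.5 5.5 1.0
   vertex 4.5 1.5 4.0
   vertex 0.5 0.5 4.5
  endloop
 endfacet
 facet normal -0.859 -0.015 -0.512
  outer loop
   vertex 2.5 5.5 1.0
   vertex 0.5 0.5 4.5
   vertex 1.0 6.0 3.5
  endloop
 endfacet
 facet normal -0.798 0.177 0.576
  outer loop
   vertex 2.0 4.0 5.5
   vertex 1.0 6.0 3.5
   vertex 0.5 0.5 4.5
  endloop
 endfacet
 facet normal 0.267 -0.802 0.535
  outer loop
   vertex 2.5 1.5 5.0
   vertex 0.5 0.5 4.5
   vertex 4.5 1.5 4.0
  endloop
 endfacet
 facet normal -0.132 -0.220 0.967
  outer loop
   vertex 2.5 1.5 5.0
   vertex 2.0 4.0 5.5
   vertex 0.5 0.5 4.5
  endloop
 endfacet
 facet normal 0.445 -0.089 0.891
  outer loop
   vertex 2.5 1.5 5.0
   vertex 4.5 1.5 4.0
   vertex 2.0 4.0 5.5
  endloop
 endfacet
 facet normal 0.055 0.985 -0.164
  outer loop
   vertex 4.0 5.5 1.5
   vertex 2.5 5.5 1.0
   vertex 1.0 6.0 3.5
  endloop
 endfacet
 facet normal 0.458 0.733 0.504
  outer loop
   vertex 4.0 5.5 1.5
   vertex 1.0 6.0 3.5
   vertex 2.0 4.0 5.5
  endloop
 endfacet
 facet normal 0.277 -0.484 -0.830
  outer loop
   vertex 4.0 5.5 1.5
   vertex 4.5 1.5 4.0
   vertex 2.5 5.5 1.0
  endloop
 endfacet
 facet normal 0.738 0.422 0.527
  outer loop
   vertex 4.0 5.5 1.5
   vertex 2.0 4.0 5.5
   vertex 4.5 1.5 4.0
  endloop
 endfacet
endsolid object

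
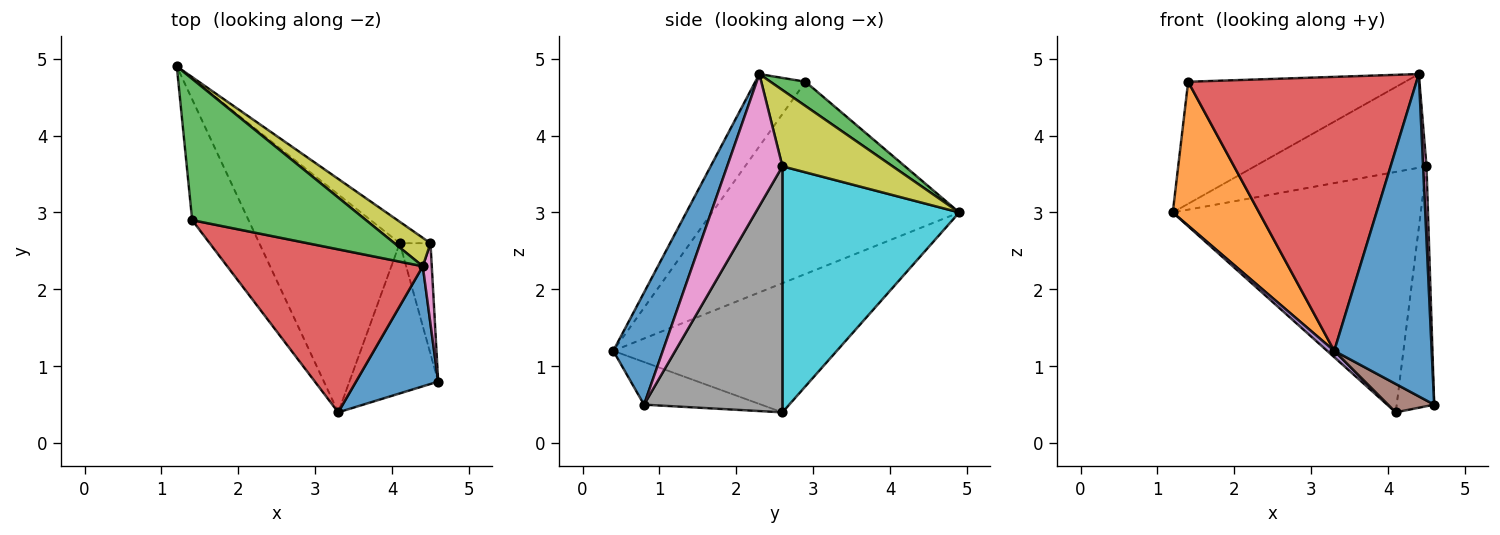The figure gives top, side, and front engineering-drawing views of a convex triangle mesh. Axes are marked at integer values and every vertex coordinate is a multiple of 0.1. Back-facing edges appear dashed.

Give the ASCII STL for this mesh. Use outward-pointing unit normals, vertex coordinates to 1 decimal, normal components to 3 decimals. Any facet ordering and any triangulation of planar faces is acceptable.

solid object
 facet normal 0.430 -0.846 0.315
  outer loop
   vertex 4.4 2.3 4.8
   vertex 3.3 0.4 1.2
   vertex 4.6 0.8 0.5
  endloop
 endfacet
 facet normal -0.910 -0.318 -0.267
  outer loop
   vertex 1.4 2.9 4.7
   vertex 1.2 4.9 3.0
   vertex 3.3 0.4 1.2
  endloop
 endfacet
 facet normal 0.105 0.650 0.753
  outer loop
   vertex 1.4 2.9 4.7
   vertex 4.4 2.3 4.8
   vertex 1.2 4.9 3.0
  endloop
 endfacet
 facet normal -0.186 -0.844 0.502
  outer loop
   vertex 1.4 2.9 4.7
   vertex 3.3 0.4 1.2
   vertex 4.4 2.3 4.8
  endloop
 endfacet
 facet normal -0.677 -0.021 -0.736
  outer loop
   vertex 4.1 2.6 0.4
   vertex 3.3 0.4 1.2
   vertex 1.2 4.9 3.0
  endloop
 endfacet
 facet normal -0.427 -0.168 -0.889
  outer loop
   vertex 4.1 2.6 0.4
   vertex 4.6 0.8 0.5
   vertex 3.3 0.4 1.2
  endloop
 endfacet
 facet normal 0.996 -0.061 0.068
  outer loop
   vertex 4.5 2.6 3.6
   vertex 4.4 2.3 4.8
   vertex 4.6 0.8 0.5
  endloop
 endfacet
 facet normal 0.958 0.260 -0.120
  outer loop
   vertex 4.5 2.6 3.6
   vertex 4.6 0.8 0.5
   vertex 4.1 2.6 0.4
  endloop
 endfacet
 facet normal 0.523 0.815 0.247
  outer loop
   vertex 4.5 2.6 3.6
   vertex 1.2 4.9 3.0
   vertex 4.4 2.3 4.8
  endloop
 endfacet
 facet normal 0.579 0.812 -0.072
  outer loop
   vertex 4.5 2.6 3.6
   vertex 4.1 2.6 0.4
   vertex 1.2 4.9 3.0
  endloop
 endfacet
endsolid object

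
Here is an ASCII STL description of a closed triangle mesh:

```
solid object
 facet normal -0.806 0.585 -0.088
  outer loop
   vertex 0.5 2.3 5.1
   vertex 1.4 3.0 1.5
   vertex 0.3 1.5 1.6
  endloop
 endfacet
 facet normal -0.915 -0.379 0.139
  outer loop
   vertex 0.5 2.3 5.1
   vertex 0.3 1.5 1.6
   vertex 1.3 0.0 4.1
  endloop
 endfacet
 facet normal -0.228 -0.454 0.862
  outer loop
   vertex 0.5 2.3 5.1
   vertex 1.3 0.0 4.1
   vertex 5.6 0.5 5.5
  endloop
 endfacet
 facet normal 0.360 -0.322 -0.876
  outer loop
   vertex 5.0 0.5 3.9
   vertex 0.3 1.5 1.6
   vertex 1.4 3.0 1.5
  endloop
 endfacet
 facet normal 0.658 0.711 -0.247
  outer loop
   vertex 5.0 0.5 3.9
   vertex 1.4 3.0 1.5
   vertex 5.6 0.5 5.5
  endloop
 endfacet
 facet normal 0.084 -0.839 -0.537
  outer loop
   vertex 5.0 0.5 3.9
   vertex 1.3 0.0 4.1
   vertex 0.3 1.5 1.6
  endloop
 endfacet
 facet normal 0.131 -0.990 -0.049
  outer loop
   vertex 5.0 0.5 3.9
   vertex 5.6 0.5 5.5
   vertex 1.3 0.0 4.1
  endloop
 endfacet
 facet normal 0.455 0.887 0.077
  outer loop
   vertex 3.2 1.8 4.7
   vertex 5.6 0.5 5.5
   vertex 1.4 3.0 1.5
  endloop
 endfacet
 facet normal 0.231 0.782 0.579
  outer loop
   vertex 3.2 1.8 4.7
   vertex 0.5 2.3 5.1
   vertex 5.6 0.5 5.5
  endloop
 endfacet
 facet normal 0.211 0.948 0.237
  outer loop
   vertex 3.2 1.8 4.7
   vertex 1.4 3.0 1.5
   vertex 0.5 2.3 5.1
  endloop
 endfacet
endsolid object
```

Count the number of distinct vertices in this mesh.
7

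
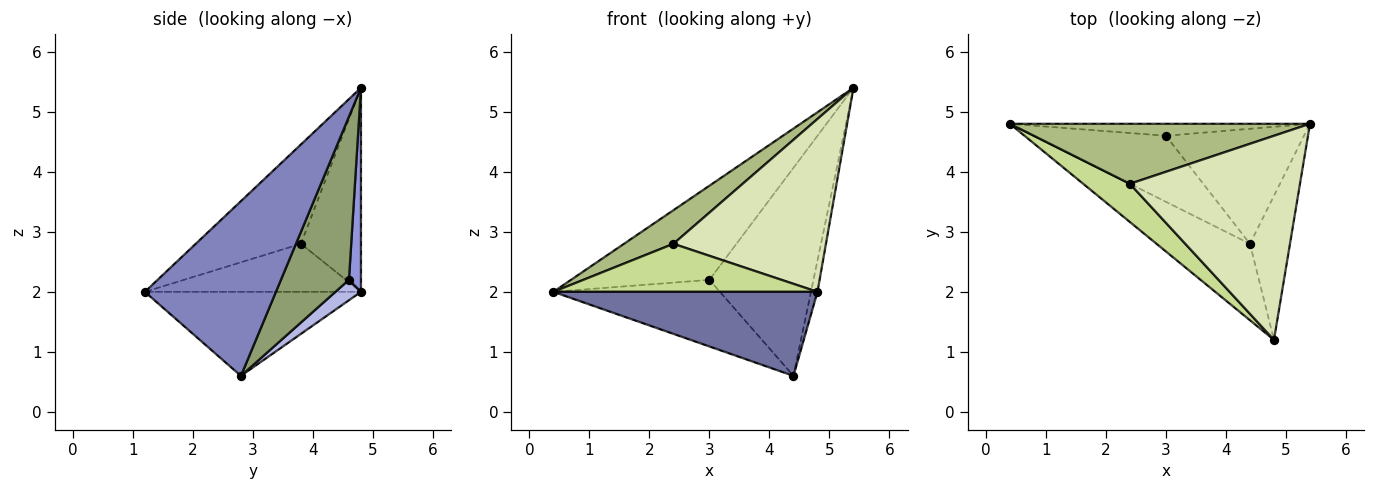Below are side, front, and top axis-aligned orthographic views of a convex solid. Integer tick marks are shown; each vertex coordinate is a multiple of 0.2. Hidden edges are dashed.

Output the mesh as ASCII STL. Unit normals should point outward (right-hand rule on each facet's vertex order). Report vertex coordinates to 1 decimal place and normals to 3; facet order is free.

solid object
 facet normal -0.518 -0.633 -0.575
  outer loop
   vertex 4.4 2.8 0.6
   vertex 4.8 1.2 2.0
   vertex 0.4 4.8 2.0
  endloop
 endfacet
 facet normal 0.974 0.048 -0.223
  outer loop
   vertex 4.4 2.8 0.6
   vertex 5.4 4.8 5.4
   vertex 4.8 1.2 2.0
  endloop
 endfacet
 facet normal 0.086 0.988 -0.126
  outer loop
   vertex 3.0 4.6 2.2
   vertex 0.4 4.8 2.0
   vertex 5.4 4.8 5.4
  endloop
 endfacet
 facet normal 0.108 0.706 -0.700
  outer loop
   vertex 3.0 4.6 2.2
   vertex 4.4 2.8 0.6
   vertex 0.4 4.8 2.0
  endloop
 endfacet
 facet normal 0.497 0.760 -0.420
  outer loop
   vertex 3.0 4.6 2.2
   vertex 5.4 4.8 5.4
   vertex 4.4 2.8 0.6
  endloop
 endfacet
 facet normal -0.510 -0.420 0.750
  outer loop
   vertex 2.4 3.8 2.8
   vertex 5.4 4.8 5.4
   vertex 0.4 4.8 2.0
  endloop
 endfacet
 facet normal -0.539 -0.659 0.524
  outer loop
   vertex 2.4 3.8 2.8
   vertex 0.4 4.8 2.0
   vertex 4.8 1.2 2.0
  endloop
 endfacet
 facet normal -0.407 -0.590 0.697
  outer loop
   vertex 2.4 3.8 2.8
   vertex 4.8 1.2 2.0
   vertex 5.4 4.8 5.4
  endloop
 endfacet
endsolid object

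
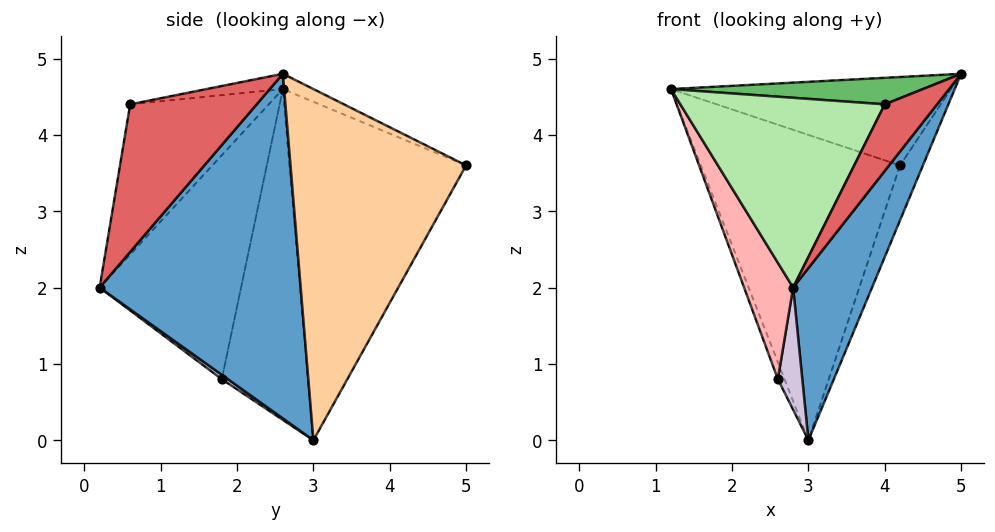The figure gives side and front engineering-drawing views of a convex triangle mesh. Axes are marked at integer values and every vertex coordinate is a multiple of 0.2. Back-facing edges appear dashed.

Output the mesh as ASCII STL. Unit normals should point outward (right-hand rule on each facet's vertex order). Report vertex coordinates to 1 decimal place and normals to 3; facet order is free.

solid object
 facet normal 0.859 -0.337 -0.386
  outer loop
   vertex 3.0 3.0 0.0
   vertex 5.0 2.6 4.8
   vertex 2.8 0.2 2.0
  endloop
 endfacet
 facet normal -0.047 0.434 0.900
  outer loop
   vertex 4.2 5.0 3.6
   vertex 1.2 2.6 4.6
   vertex 5.0 2.6 4.8
  endloop
 endfacet
 facet normal -0.651 0.734 -0.191
  outer loop
   vertex 4.2 5.0 3.6
   vertex 3.0 3.0 0.0
   vertex 1.2 2.6 4.6
  endloop
 endfacet
 facet normal 0.920 0.120 -0.373
  outer loop
   vertex 4.2 5.0 3.6
   vertex 5.0 2.6 4.8
   vertex 3.0 3.0 0.0
  endloop
 endfacet
 facet normal -0.052 -0.171 0.984
  outer loop
   vertex 4.0 0.6 4.4
   vertex 5.0 2.6 4.8
   vertex 1.2 2.6 4.6
  endloop
 endfacet
 facet normal -0.518 -0.763 0.386
  outer loop
   vertex 4.0 0.6 4.4
   vertex 1.2 2.6 4.6
   vertex 2.8 0.2 2.0
  endloop
 endfacet
 facet normal 0.858 -0.355 -0.370
  outer loop
   vertex 4.0 0.6 4.4
   vertex 2.8 0.2 2.0
   vertex 5.0 2.6 4.8
  endloop
 endfacet
 facet normal -0.910 -0.315 -0.269
  outer loop
   vertex 2.6 1.8 0.8
   vertex 2.8 0.2 2.0
   vertex 1.2 2.6 4.6
  endloop
 endfacet
 facet normal -0.931 0.072 -0.358
  outer loop
   vertex 2.6 1.8 0.8
   vertex 1.2 2.6 4.6
   vertex 3.0 3.0 0.0
  endloop
 endfacet
 facet normal 0.145 -0.582 -0.800
  outer loop
   vertex 2.6 1.8 0.8
   vertex 3.0 3.0 0.0
   vertex 2.8 0.2 2.0
  endloop
 endfacet
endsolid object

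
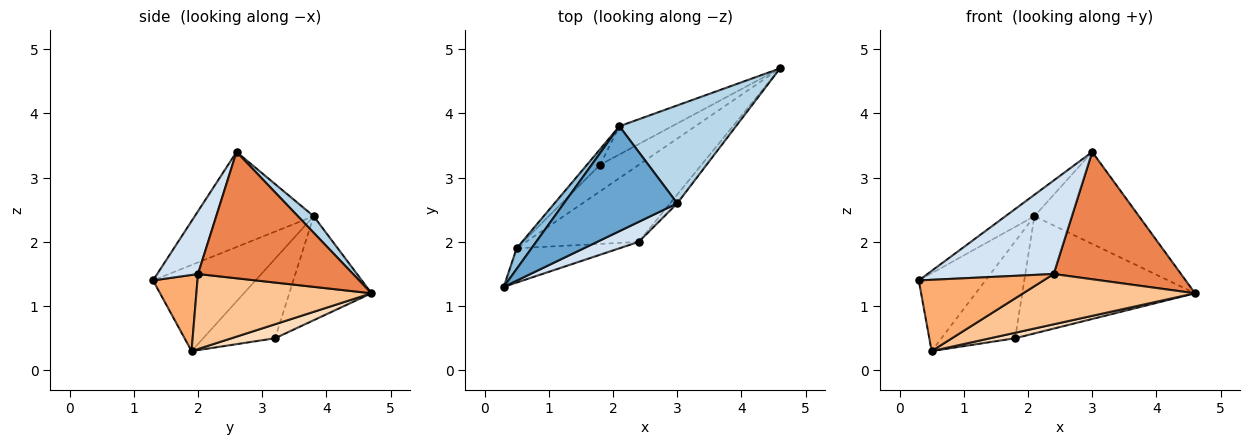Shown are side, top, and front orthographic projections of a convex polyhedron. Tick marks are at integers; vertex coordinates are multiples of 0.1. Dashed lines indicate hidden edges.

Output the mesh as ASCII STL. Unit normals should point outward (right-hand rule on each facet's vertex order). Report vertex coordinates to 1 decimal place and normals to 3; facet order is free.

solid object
 facet normal -0.635 0.154 0.757
  outer loop
   vertex 2.1 3.8 2.4
   vertex 0.3 1.3 1.4
   vertex 3.0 2.6 3.4
  endloop
 endfacet
 facet normal -0.829 0.540 0.144
  outer loop
   vertex 2.1 3.8 2.4
   vertex 0.5 1.9 0.3
   vertex 0.3 1.3 1.4
  endloop
 endfacet
 facet normal 0.103 0.681 0.725
  outer loop
   vertex 2.1 3.8 2.4
   vertex 3.0 2.6 3.4
   vertex 4.6 4.7 1.2
  endloop
 endfacet
 facet normal 0.301 -0.932 0.199
  outer loop
   vertex 2.4 2.0 1.5
   vertex 3.0 2.6 3.4
   vertex 0.3 1.3 1.4
  endloop
 endfacet
 facet normal 0.772 -0.634 -0.044
  outer loop
   vertex 2.4 2.0 1.5
   vertex 4.6 4.7 1.2
   vertex 3.0 2.6 3.4
  endloop
 endfacet
 facet normal 0.306 -0.858 -0.412
  outer loop
   vertex 2.4 2.0 1.5
   vertex 0.3 1.3 1.4
   vertex 0.5 1.9 0.3
  endloop
 endfacet
 facet normal 0.487 -0.478 -0.731
  outer loop
   vertex 2.4 2.0 1.5
   vertex 0.5 1.9 0.3
   vertex 4.6 4.7 1.2
  endloop
 endfacet
 facet normal 0.333 -0.191 -0.923
  outer loop
   vertex 1.8 3.2 0.5
   vertex 4.6 4.7 1.2
   vertex 0.5 1.9 0.3
  endloop
 endfacet
 facet normal -0.420 0.882 -0.212
  outer loop
   vertex 1.8 3.2 0.5
   vertex 2.1 3.8 2.4
   vertex 4.6 4.7 1.2
  endloop
 endfacet
 facet normal -0.693 0.711 -0.115
  outer loop
   vertex 1.8 3.2 0.5
   vertex 0.5 1.9 0.3
   vertex 2.1 3.8 2.4
  endloop
 endfacet
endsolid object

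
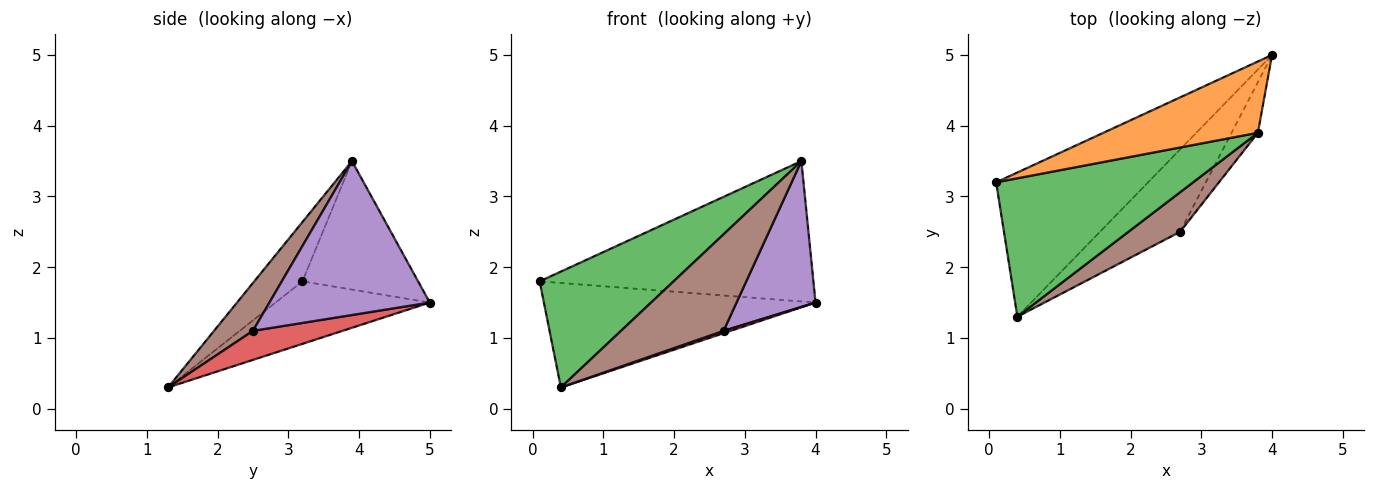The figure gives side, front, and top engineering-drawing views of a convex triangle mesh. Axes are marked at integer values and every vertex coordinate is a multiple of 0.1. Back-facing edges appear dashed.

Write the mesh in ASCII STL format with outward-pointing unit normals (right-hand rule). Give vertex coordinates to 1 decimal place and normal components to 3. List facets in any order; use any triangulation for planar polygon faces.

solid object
 facet normal -0.316 0.557 -0.768
  outer loop
   vertex 0.4 1.3 0.3
   vertex 0.1 3.2 1.8
   vertex 4.0 5.0 1.5
  endloop
 endfacet
 facet normal -0.353 0.834 0.424
  outer loop
   vertex 3.8 3.9 3.5
   vertex 4.0 5.0 1.5
   vertex 0.1 3.2 1.8
  endloop
 endfacet
 facet normal -0.225 -0.625 0.747
  outer loop
   vertex 3.8 3.9 3.5
   vertex 0.1 3.2 1.8
   vertex 0.4 1.3 0.3
  endloop
 endfacet
 facet normal 0.341 -0.027 -0.940
  outer loop
   vertex 2.7 2.5 1.1
   vertex 0.4 1.3 0.3
   vertex 4.0 5.0 1.5
  endloop
 endfacet
 facet normal 0.887 -0.437 -0.152
  outer loop
   vertex 2.7 2.5 1.1
   vertex 4.0 5.0 1.5
   vertex 3.8 3.9 3.5
  endloop
 endfacet
 facet normal 0.331 -0.873 0.358
  outer loop
   vertex 2.7 2.5 1.1
   vertex 3.8 3.9 3.5
   vertex 0.4 1.3 0.3
  endloop
 endfacet
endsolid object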